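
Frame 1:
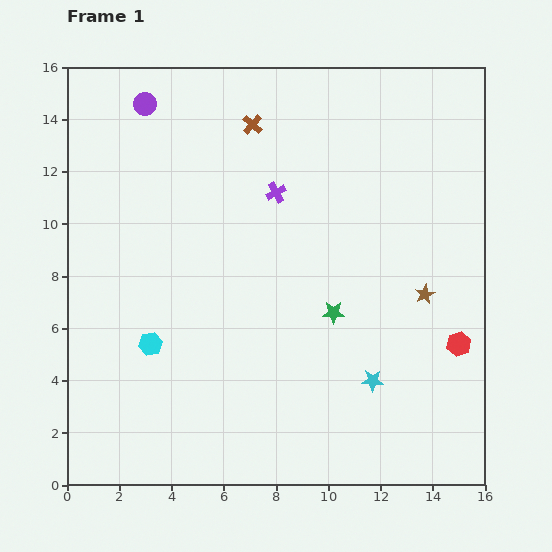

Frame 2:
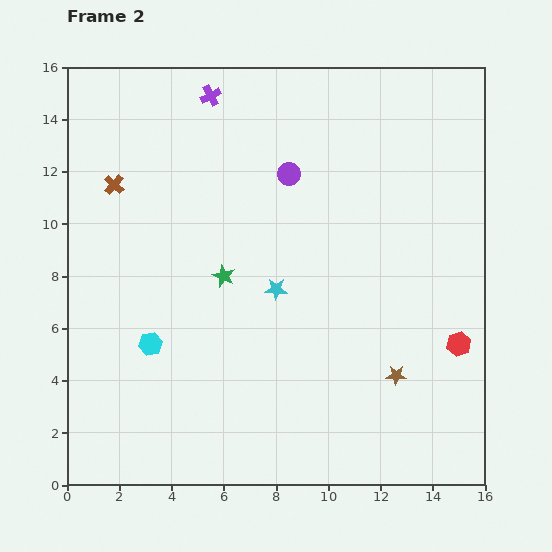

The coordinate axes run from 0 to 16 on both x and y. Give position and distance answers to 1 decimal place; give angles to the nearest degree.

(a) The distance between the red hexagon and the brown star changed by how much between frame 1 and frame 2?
+0.4

Distance in frame 1: 2.3. Distance in frame 2: 2.7.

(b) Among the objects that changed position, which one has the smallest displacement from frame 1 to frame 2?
the brown star

(moved 3.3)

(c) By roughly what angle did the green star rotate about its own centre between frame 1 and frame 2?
24° clockwise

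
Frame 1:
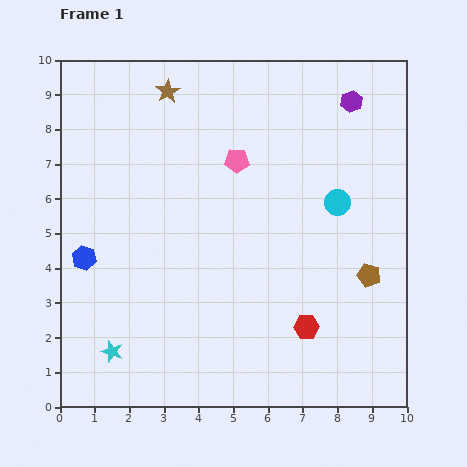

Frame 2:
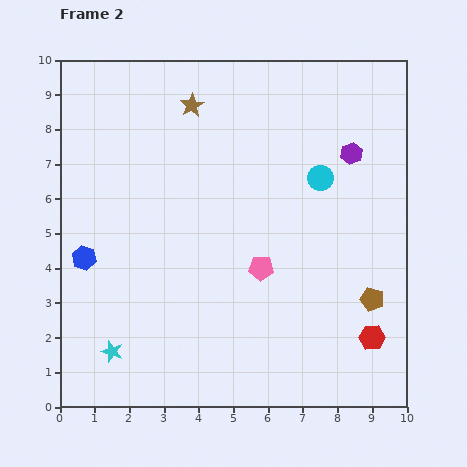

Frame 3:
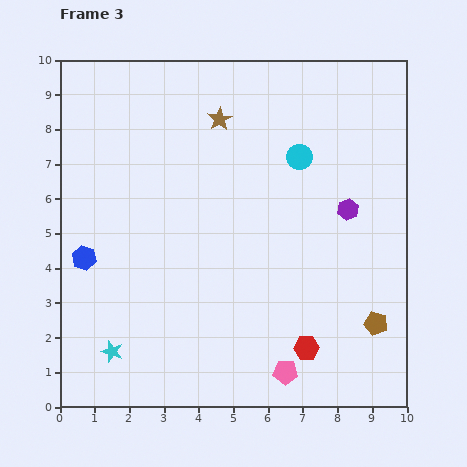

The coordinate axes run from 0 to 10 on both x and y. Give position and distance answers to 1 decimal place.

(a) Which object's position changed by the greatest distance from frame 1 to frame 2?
the pink pentagon

(moved 3.2; next 1.9)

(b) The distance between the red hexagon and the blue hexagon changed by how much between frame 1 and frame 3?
+0.2

Distance in frame 1: 6.7. Distance in frame 3: 6.9.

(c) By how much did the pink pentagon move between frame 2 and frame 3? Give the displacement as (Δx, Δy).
(0.7, -3.0)

The pink pentagon was at (5.8, 4.0) in frame 2 and (6.5, 1.0) in frame 3.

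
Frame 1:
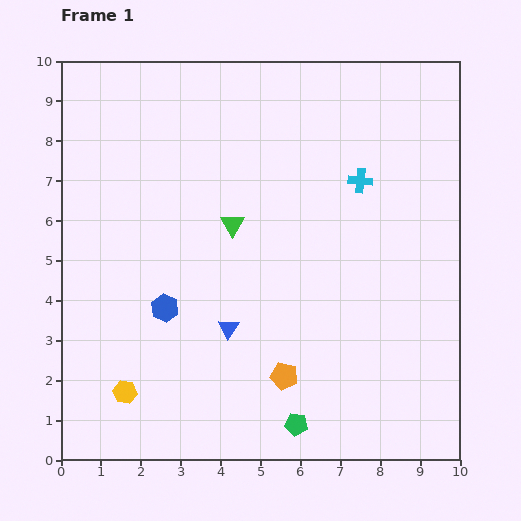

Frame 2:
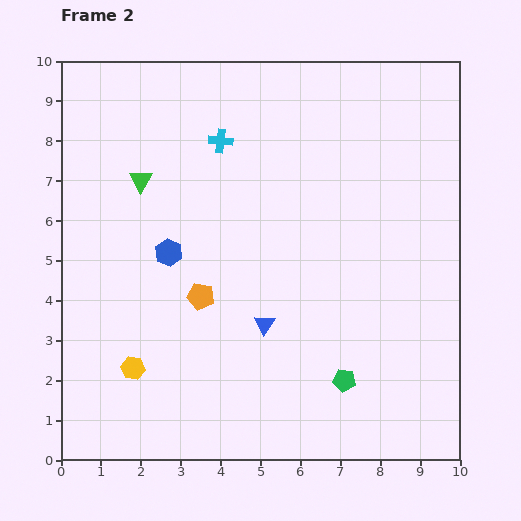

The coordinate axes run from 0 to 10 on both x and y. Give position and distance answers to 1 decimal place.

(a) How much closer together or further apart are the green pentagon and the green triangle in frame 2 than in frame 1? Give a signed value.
+1.9

Distance in frame 1: 5.2. Distance in frame 2: 7.1.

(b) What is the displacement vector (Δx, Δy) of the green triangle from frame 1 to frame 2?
(-2.3, 1.1)

The green triangle was at (4.3, 5.9) in frame 1 and (2.0, 7.0) in frame 2.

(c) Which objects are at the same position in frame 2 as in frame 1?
none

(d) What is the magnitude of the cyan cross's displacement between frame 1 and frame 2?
3.6

The cyan cross moved from (7.5, 7.0) to (4.0, 8.0), a distance of √(3.5² + 1.0²) ≈ 3.6.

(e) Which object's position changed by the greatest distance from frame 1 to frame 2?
the cyan cross

(moved 3.6; next 2.9)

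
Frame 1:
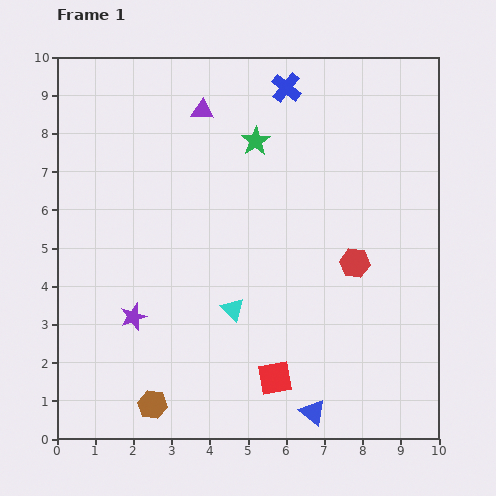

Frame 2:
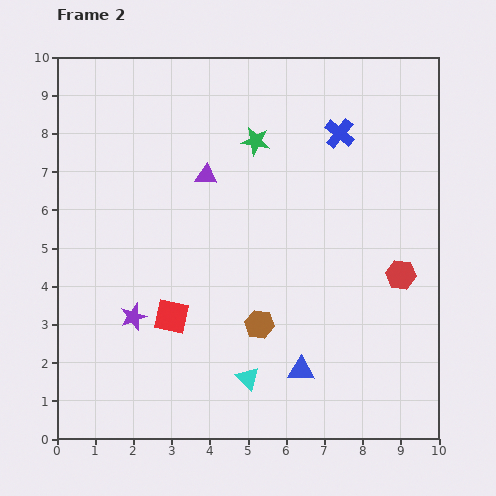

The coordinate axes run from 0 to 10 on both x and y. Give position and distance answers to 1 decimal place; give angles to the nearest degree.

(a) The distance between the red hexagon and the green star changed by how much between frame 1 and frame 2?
+1.1

Distance in frame 1: 4.1. Distance in frame 2: 5.2.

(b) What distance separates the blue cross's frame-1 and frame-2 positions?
1.8

The blue cross moved from (6.0, 9.2) to (7.4, 8.0), a distance of √(1.4² + 1.2²) ≈ 1.8.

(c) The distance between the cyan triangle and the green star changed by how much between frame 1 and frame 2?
+1.8

Distance in frame 1: 4.4. Distance in frame 2: 6.2.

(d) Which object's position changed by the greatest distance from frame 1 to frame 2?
the brown hexagon

(moved 3.5; next 3.1)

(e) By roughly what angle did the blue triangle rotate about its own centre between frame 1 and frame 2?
38° counter-clockwise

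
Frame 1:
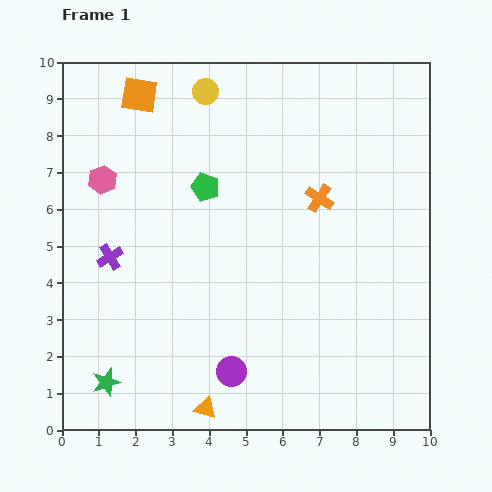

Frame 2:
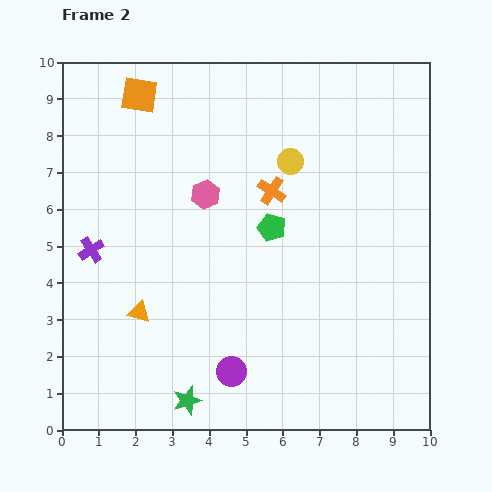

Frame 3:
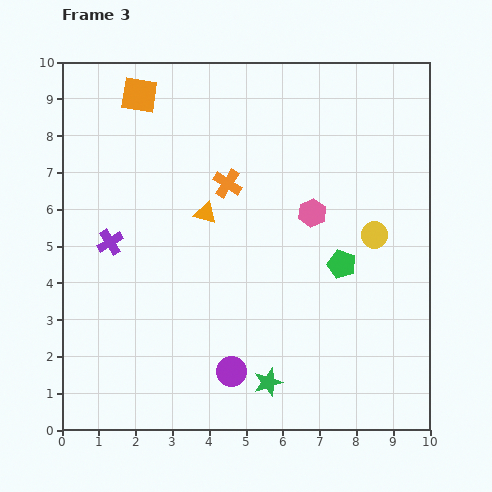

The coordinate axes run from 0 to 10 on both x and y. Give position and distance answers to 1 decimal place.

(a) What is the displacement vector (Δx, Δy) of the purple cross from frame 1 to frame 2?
(-0.5, 0.2)

The purple cross was at (1.3, 4.7) in frame 1 and (0.8, 4.9) in frame 2.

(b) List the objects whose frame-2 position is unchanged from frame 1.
the orange square, the purple circle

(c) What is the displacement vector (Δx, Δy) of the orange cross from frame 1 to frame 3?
(-2.5, 0.4)

The orange cross was at (7.0, 6.3) in frame 1 and (4.5, 6.7) in frame 3.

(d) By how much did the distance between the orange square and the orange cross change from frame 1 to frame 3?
-2.2

Distance in frame 1: 5.6. Distance in frame 3: 3.4.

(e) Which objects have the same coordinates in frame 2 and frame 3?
the orange square, the purple circle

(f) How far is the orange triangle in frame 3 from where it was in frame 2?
3.2

The orange triangle moved from (2.1, 3.2) to (3.9, 5.9), a distance of √(1.8² + 2.7²) ≈ 3.2.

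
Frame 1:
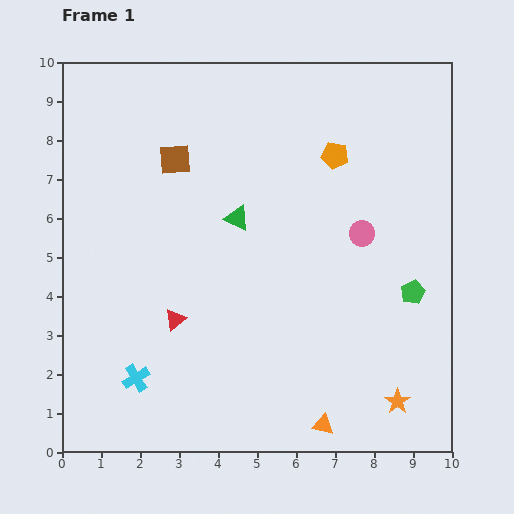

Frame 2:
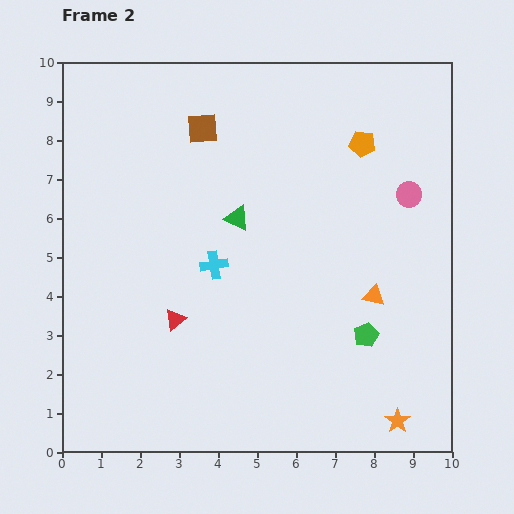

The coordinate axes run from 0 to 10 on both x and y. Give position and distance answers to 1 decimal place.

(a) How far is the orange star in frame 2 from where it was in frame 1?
0.5

The orange star moved from (8.6, 1.3) to (8.6, 0.8), a distance of √(0.0² + 0.5²) ≈ 0.5.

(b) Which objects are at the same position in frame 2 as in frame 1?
the red triangle, the green triangle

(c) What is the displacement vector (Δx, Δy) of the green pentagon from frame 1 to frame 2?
(-1.2, -1.1)

The green pentagon was at (9.0, 4.1) in frame 1 and (7.8, 3.0) in frame 2.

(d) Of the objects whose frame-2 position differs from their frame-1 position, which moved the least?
the orange star

(moved 0.5)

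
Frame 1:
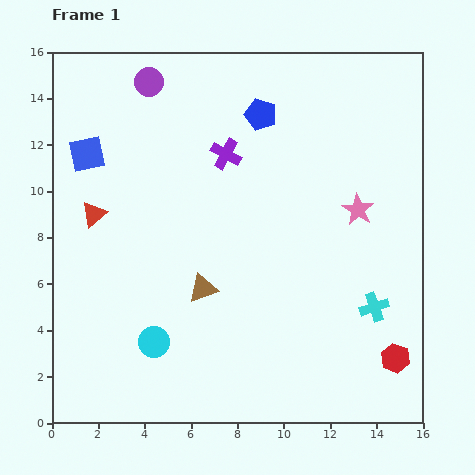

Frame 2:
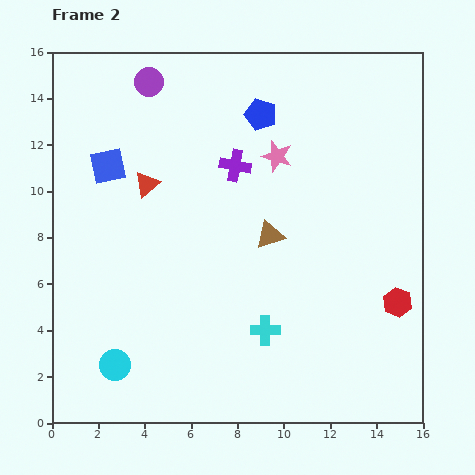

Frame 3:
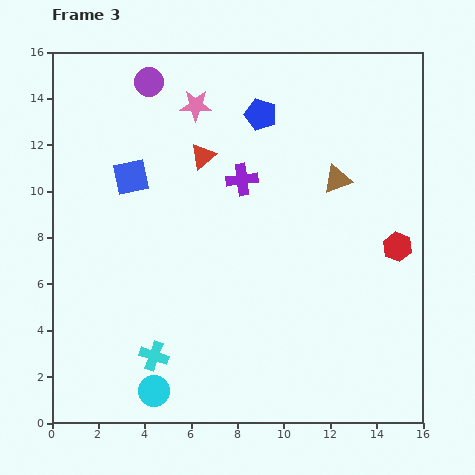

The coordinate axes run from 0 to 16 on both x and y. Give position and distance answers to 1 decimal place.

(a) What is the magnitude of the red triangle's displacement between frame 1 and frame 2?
2.6

The red triangle moved from (1.8, 9.0) to (4.1, 10.3), a distance of √(2.3² + 1.3²) ≈ 2.6.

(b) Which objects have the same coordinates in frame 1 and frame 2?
the purple circle, the blue pentagon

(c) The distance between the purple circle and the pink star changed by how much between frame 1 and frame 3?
-8.3

Distance in frame 1: 10.5. Distance in frame 3: 2.2.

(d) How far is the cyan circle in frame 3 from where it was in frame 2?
2.0

The cyan circle moved from (2.7, 2.5) to (4.4, 1.4), a distance of √(1.7² + 1.1²) ≈ 2.0.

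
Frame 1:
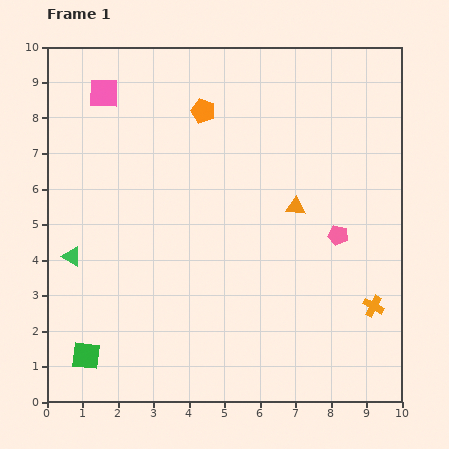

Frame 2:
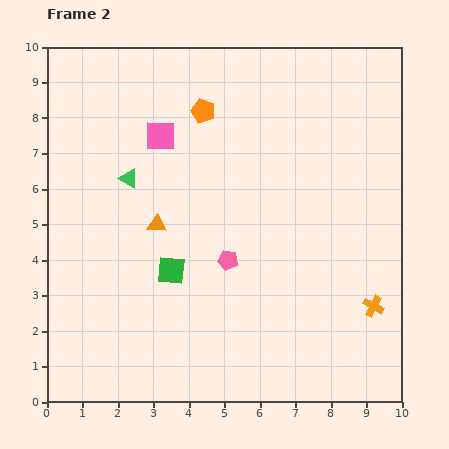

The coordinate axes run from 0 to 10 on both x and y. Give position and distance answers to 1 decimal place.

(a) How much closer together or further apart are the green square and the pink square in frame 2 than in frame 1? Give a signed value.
-3.6

Distance in frame 1: 7.4. Distance in frame 2: 3.8.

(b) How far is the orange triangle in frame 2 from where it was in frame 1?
3.9

The orange triangle moved from (7.0, 5.5) to (3.1, 5.0), a distance of √(3.9² + 0.5²) ≈ 3.9.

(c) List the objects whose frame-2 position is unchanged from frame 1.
the orange pentagon, the orange cross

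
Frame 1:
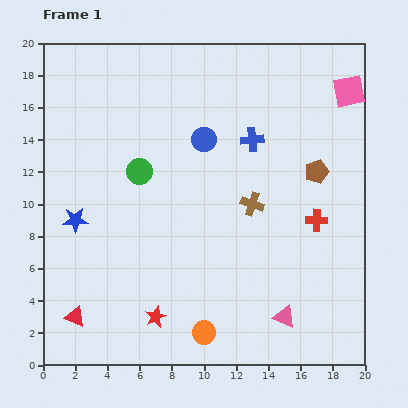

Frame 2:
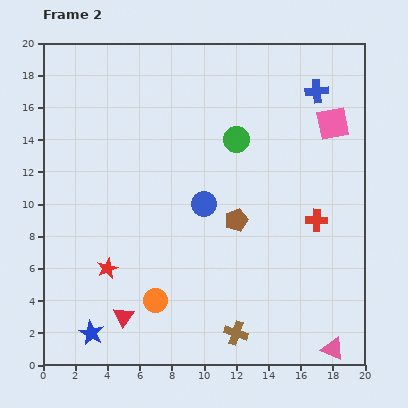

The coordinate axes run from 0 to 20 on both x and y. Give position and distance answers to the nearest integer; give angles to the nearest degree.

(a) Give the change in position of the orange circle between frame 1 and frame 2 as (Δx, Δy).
(-3, 2)

The orange circle was at (10, 2) in frame 1 and (7, 4) in frame 2.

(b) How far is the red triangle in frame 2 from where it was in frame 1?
3

The red triangle moved from (2, 3) to (5, 3), a distance of √(3² + 0²) ≈ 3.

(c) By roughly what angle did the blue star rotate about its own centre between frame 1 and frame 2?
30° clockwise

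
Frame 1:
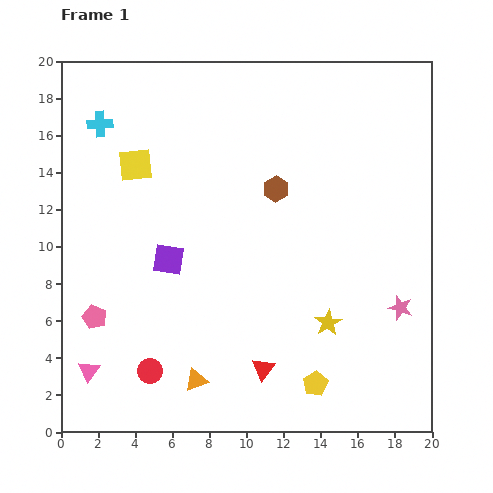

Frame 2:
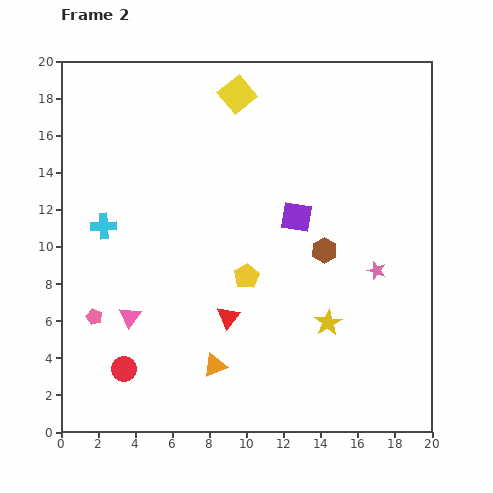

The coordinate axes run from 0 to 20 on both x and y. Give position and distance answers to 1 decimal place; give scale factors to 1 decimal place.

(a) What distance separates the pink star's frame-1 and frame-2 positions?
2.4

The pink star moved from (18.3, 6.7) to (17.0, 8.7), a distance of √(1.3² + 2.0²) ≈ 2.4.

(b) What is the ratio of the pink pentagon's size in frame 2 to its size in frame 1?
0.7×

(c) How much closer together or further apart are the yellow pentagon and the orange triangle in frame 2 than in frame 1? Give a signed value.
-1.3

Distance in frame 1: 6.4. Distance in frame 2: 5.1.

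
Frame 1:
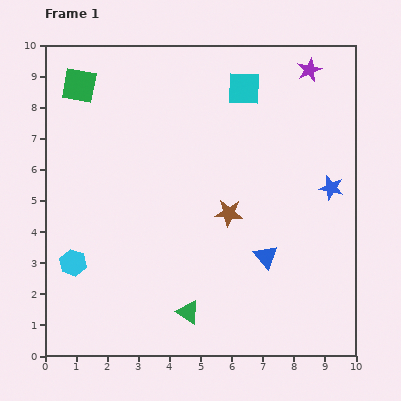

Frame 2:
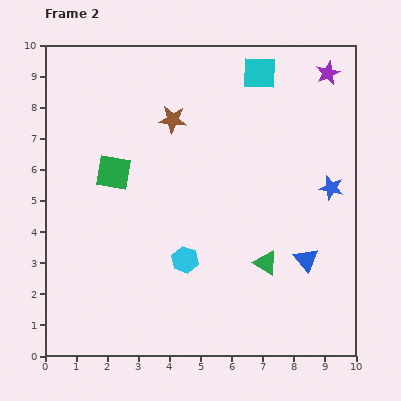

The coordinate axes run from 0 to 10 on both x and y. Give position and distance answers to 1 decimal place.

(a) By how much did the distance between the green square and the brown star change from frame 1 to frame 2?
-3.8

Distance in frame 1: 6.3. Distance in frame 2: 2.5.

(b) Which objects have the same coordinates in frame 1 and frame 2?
the blue star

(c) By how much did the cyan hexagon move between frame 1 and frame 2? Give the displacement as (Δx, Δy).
(3.6, 0.1)

The cyan hexagon was at (0.9, 3.0) in frame 1 and (4.5, 3.1) in frame 2.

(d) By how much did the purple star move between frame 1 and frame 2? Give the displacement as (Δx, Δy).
(0.6, -0.1)

The purple star was at (8.5, 9.2) in frame 1 and (9.1, 9.1) in frame 2.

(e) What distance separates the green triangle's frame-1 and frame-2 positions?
3.0

The green triangle moved from (4.6, 1.4) to (7.1, 3.0), a distance of √(2.5² + 1.6²) ≈ 3.0.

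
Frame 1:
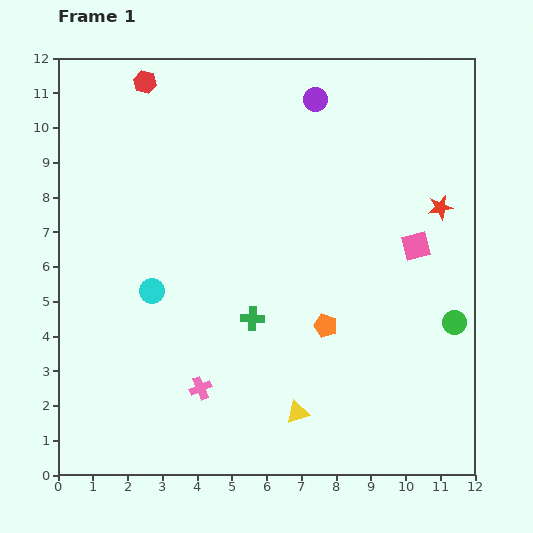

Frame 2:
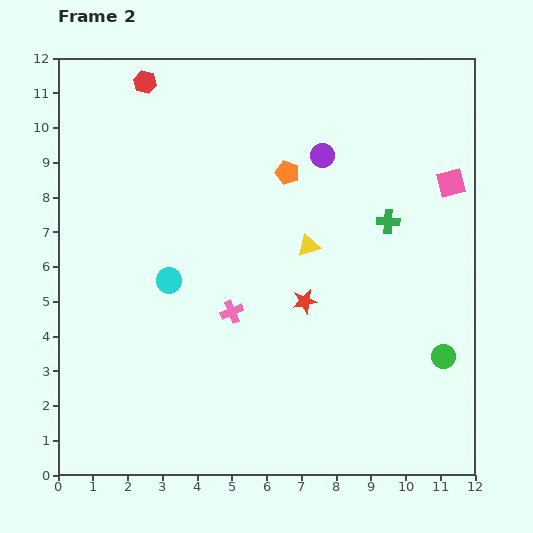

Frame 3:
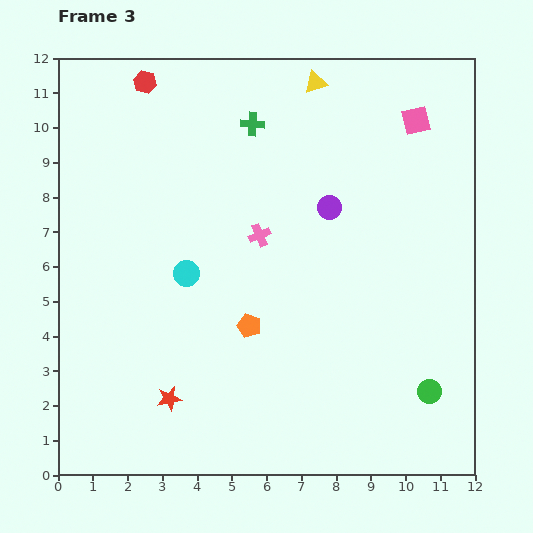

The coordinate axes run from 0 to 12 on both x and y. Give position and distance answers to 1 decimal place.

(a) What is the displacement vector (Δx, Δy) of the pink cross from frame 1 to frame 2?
(0.9, 2.2)

The pink cross was at (4.1, 2.5) in frame 1 and (5.0, 4.7) in frame 2.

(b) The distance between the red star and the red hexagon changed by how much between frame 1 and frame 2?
-1.4

Distance in frame 1: 9.2. Distance in frame 2: 7.8.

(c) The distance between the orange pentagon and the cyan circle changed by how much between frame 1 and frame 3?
-2.8

Distance in frame 1: 5.1. Distance in frame 3: 2.3.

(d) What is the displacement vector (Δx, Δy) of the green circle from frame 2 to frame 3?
(-0.4, -1.0)

The green circle was at (11.1, 3.4) in frame 2 and (10.7, 2.4) in frame 3.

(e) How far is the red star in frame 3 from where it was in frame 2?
4.8

The red star moved from (7.1, 5.0) to (3.2, 2.2), a distance of √(3.9² + 2.8²) ≈ 4.8.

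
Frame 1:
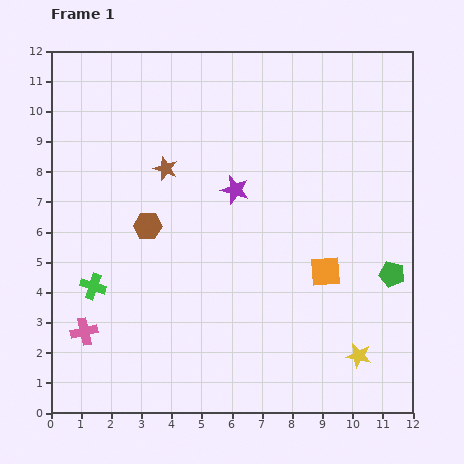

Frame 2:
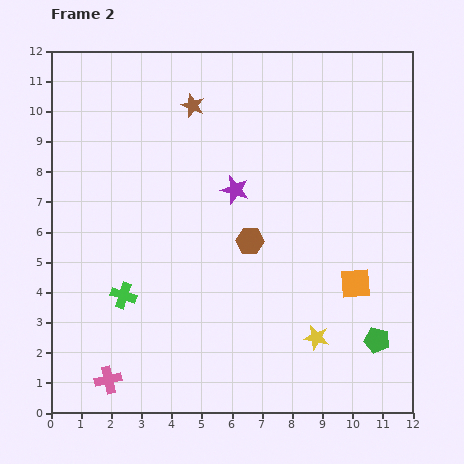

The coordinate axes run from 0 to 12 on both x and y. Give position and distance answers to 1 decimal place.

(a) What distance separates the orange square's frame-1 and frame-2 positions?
1.1

The orange square moved from (9.1, 4.7) to (10.1, 4.3), a distance of √(1.0² + 0.4²) ≈ 1.1.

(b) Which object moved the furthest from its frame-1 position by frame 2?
the brown hexagon

(moved 3.4; next 2.3)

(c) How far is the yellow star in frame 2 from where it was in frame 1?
1.5

The yellow star moved from (10.2, 1.9) to (8.8, 2.5), a distance of √(1.4² + 0.6²) ≈ 1.5.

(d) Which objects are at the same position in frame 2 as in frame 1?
the purple star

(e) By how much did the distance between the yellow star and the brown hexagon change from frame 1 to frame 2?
-4.3

Distance in frame 1: 8.2. Distance in frame 2: 3.9.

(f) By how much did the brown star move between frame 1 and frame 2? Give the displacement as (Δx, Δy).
(0.9, 2.1)

The brown star was at (3.8, 8.1) in frame 1 and (4.7, 10.2) in frame 2.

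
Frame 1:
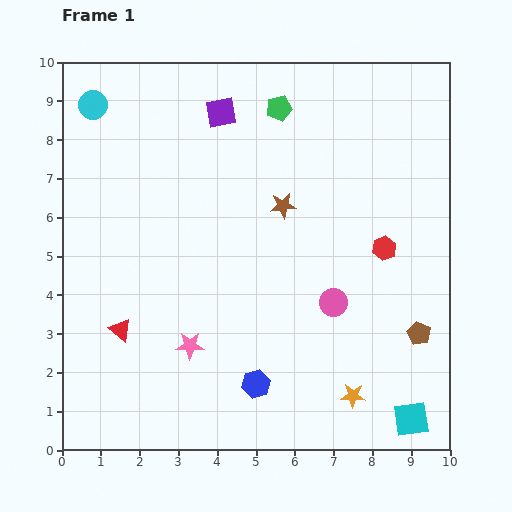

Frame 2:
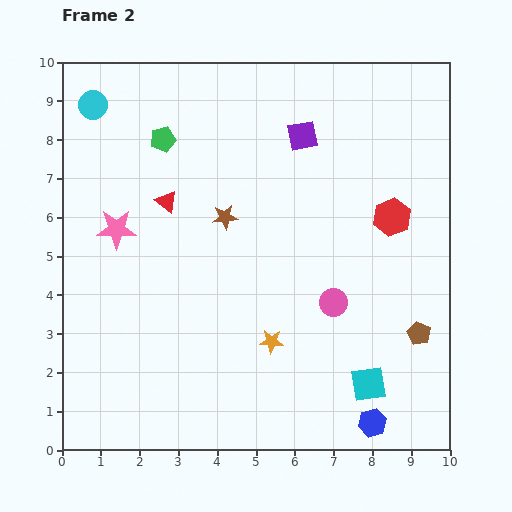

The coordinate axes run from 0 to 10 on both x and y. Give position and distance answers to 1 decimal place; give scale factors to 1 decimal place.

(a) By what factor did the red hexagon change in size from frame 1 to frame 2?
1.5×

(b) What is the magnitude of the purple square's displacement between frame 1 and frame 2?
2.2

The purple square moved from (4.1, 8.7) to (6.2, 8.1), a distance of √(2.1² + 0.6²) ≈ 2.2.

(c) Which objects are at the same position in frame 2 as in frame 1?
the brown pentagon, the cyan circle, the pink circle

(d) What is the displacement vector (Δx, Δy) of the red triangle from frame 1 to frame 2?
(1.2, 3.3)

The red triangle was at (1.5, 3.1) in frame 1 and (2.7, 6.4) in frame 2.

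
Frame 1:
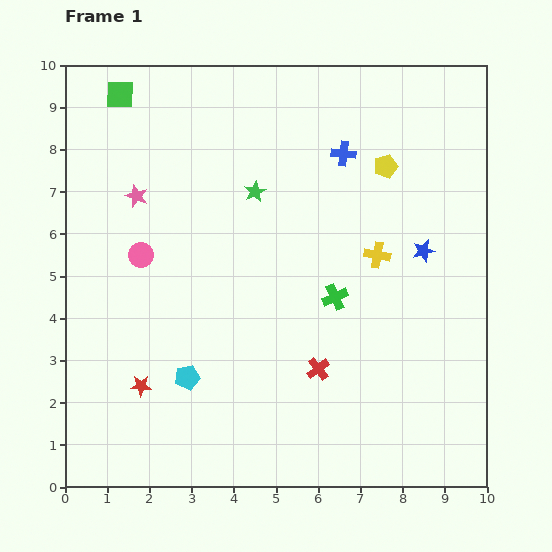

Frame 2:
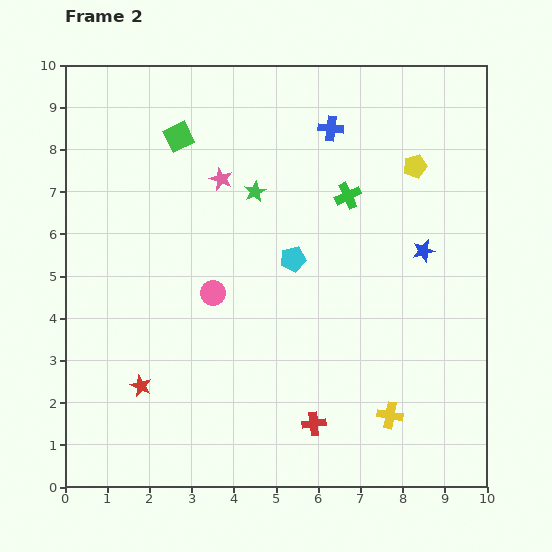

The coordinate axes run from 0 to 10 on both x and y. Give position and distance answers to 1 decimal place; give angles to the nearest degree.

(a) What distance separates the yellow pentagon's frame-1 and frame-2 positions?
0.7

The yellow pentagon moved from (7.6, 7.6) to (8.3, 7.6), a distance of √(0.7² + 0.0²) ≈ 0.7.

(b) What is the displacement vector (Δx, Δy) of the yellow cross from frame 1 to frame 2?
(0.3, -3.8)

The yellow cross was at (7.4, 5.5) in frame 1 and (7.7, 1.7) in frame 2.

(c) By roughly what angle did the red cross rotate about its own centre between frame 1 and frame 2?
30° clockwise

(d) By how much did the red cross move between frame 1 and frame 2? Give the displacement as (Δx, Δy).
(-0.1, -1.3)

The red cross was at (6.0, 2.8) in frame 1 and (5.9, 1.5) in frame 2.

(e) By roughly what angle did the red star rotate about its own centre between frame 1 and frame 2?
20° clockwise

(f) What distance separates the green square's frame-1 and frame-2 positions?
1.7

The green square moved from (1.3, 9.3) to (2.7, 8.3), a distance of √(1.4² + 1.0²) ≈ 1.7.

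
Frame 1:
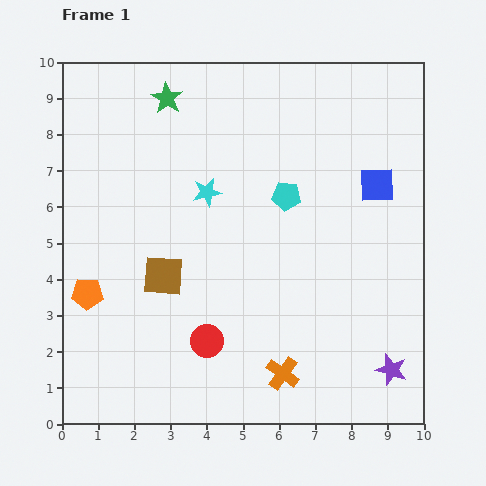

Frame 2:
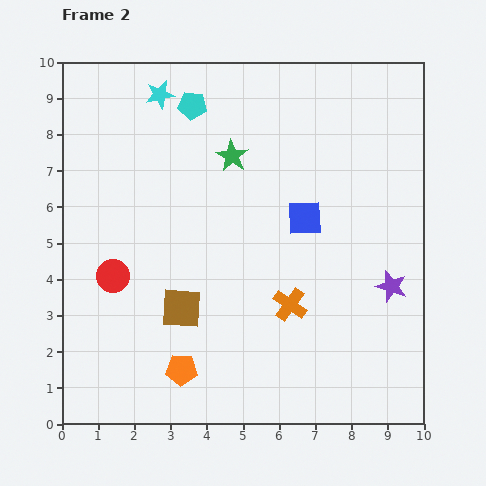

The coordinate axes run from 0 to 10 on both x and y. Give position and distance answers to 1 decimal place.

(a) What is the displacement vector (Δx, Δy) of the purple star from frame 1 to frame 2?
(0.0, 2.3)

The purple star was at (9.1, 1.5) in frame 1 and (9.1, 3.8) in frame 2.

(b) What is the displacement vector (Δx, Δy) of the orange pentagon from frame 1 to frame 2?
(2.6, -2.1)

The orange pentagon was at (0.7, 3.6) in frame 1 and (3.3, 1.5) in frame 2.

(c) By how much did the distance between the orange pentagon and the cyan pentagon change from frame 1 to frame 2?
+1.2

Distance in frame 1: 6.1. Distance in frame 2: 7.3.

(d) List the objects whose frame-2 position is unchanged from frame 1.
none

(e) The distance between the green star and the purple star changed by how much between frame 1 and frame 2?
-4.0

Distance in frame 1: 9.7. Distance in frame 2: 5.7.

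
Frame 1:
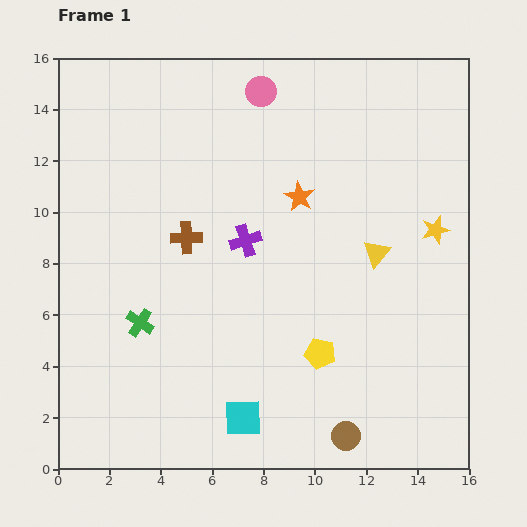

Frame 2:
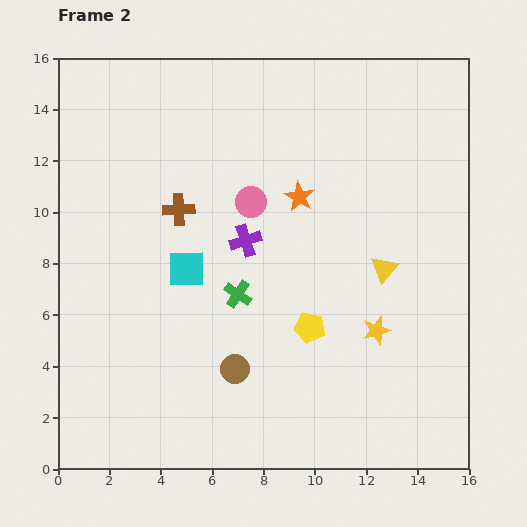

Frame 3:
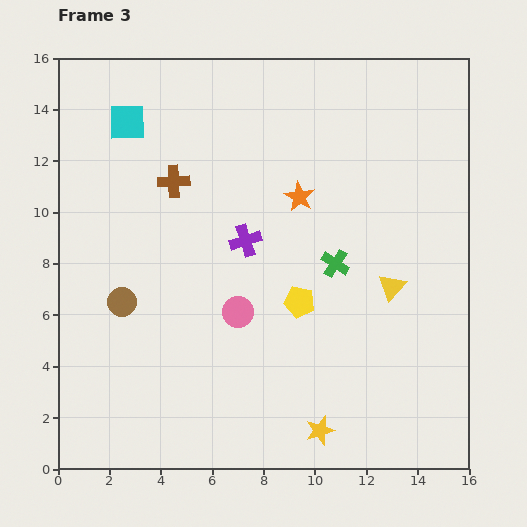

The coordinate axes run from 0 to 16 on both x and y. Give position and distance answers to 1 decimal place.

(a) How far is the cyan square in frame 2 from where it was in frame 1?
6.2

The cyan square moved from (7.2, 2.0) to (5.0, 7.8), a distance of √(2.2² + 5.8²) ≈ 6.2.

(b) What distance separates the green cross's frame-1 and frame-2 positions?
4.0

The green cross moved from (3.2, 5.7) to (7.0, 6.8), a distance of √(3.8² + 1.1²) ≈ 4.0.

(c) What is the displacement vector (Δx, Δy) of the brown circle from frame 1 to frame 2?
(-4.3, 2.6)

The brown circle was at (11.2, 1.3) in frame 1 and (6.9, 3.9) in frame 2.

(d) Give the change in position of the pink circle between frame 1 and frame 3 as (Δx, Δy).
(-0.9, -8.6)

The pink circle was at (7.9, 14.7) in frame 1 and (7.0, 6.1) in frame 3.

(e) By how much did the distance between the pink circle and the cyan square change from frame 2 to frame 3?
+5.0

Distance in frame 2: 3.6. Distance in frame 3: 8.6.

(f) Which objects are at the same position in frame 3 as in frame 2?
the purple cross, the orange star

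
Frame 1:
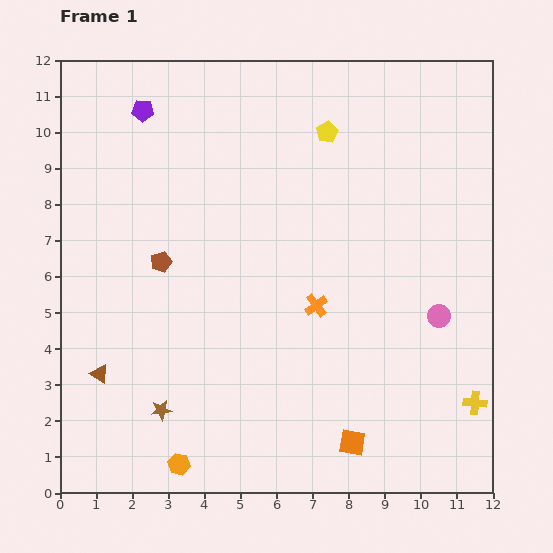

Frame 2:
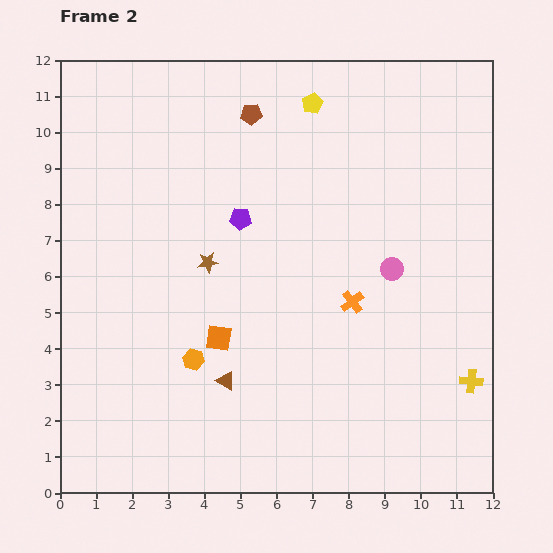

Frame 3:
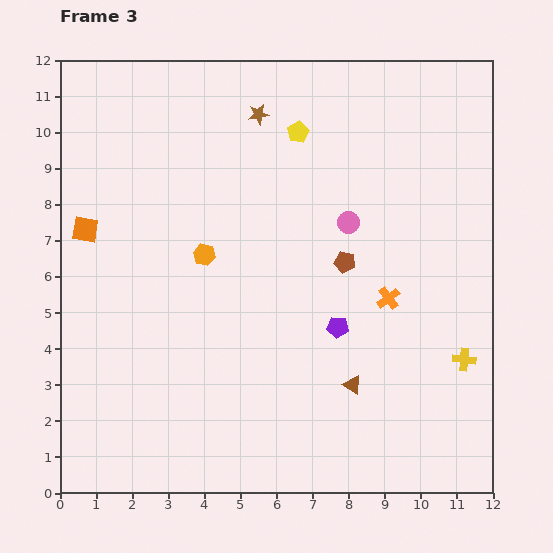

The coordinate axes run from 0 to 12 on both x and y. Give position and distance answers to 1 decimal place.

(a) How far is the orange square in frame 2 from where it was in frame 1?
4.7

The orange square moved from (8.1, 1.4) to (4.4, 4.3), a distance of √(3.7² + 2.9²) ≈ 4.7.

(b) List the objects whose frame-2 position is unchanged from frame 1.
none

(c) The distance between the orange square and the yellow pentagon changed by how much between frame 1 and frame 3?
-2.1

Distance in frame 1: 8.6. Distance in frame 3: 6.5.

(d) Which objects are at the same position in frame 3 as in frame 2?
none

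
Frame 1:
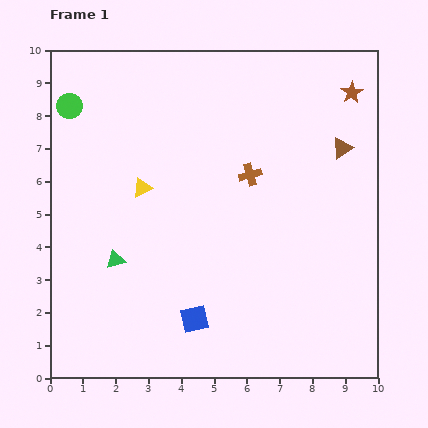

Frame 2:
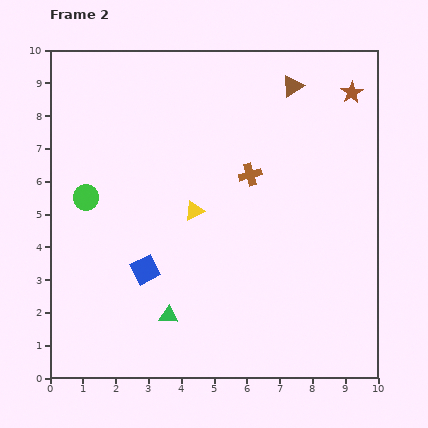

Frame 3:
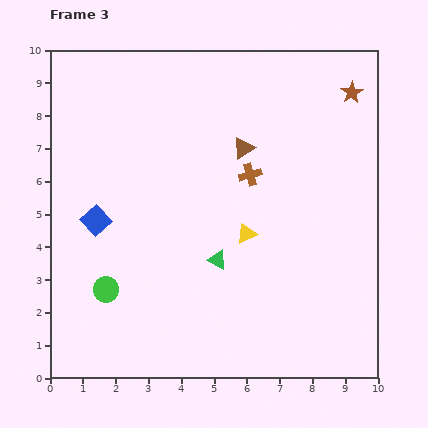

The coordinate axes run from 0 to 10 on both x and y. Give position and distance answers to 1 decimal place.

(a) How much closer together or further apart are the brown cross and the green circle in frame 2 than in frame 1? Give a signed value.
-0.9

Distance in frame 1: 5.9. Distance in frame 2: 5.0.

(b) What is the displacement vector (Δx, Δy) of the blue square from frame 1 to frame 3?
(-3.0, 3.0)

The blue square was at (4.4, 1.8) in frame 1 and (1.4, 4.8) in frame 3.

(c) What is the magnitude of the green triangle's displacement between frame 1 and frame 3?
3.1

The green triangle moved from (2.0, 3.6) to (5.1, 3.6), a distance of √(3.1² + 0.0²) ≈ 3.1.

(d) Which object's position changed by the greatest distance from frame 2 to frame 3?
the green circle

(moved 2.9; next 2.4)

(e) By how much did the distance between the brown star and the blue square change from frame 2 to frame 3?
+0.4

Distance in frame 2: 8.3. Distance in frame 3: 8.7.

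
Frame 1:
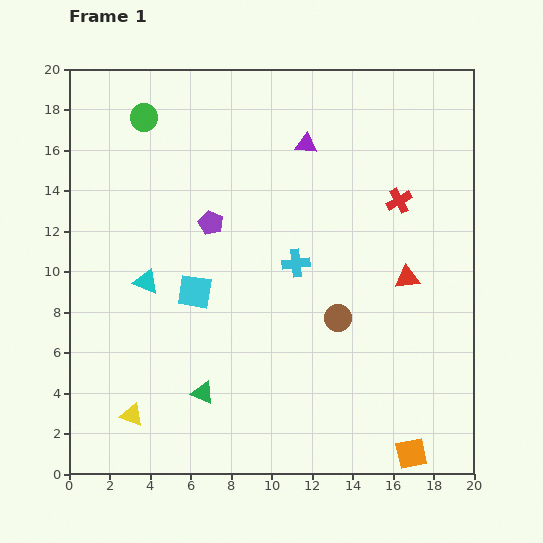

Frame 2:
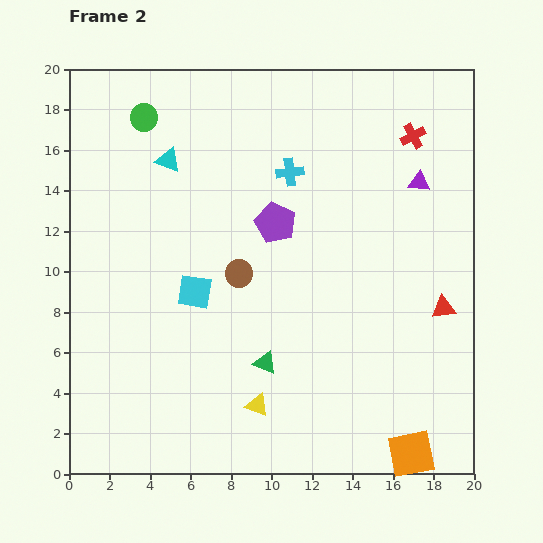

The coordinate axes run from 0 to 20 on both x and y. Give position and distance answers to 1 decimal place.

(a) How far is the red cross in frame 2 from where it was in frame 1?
3.3

The red cross moved from (16.3, 13.5) to (17.0, 16.7), a distance of √(0.7² + 3.2²) ≈ 3.3.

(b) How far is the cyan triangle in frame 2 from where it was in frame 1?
6.1

The cyan triangle moved from (3.8, 9.5) to (4.9, 15.5), a distance of √(1.1² + 6.0²) ≈ 6.1.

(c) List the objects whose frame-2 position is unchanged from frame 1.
the green circle, the orange square, the cyan square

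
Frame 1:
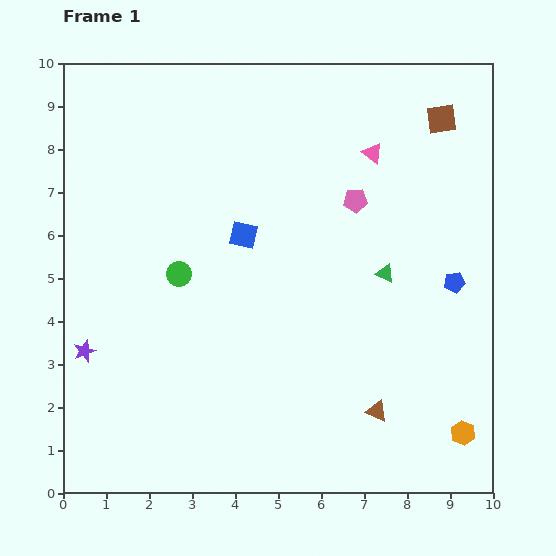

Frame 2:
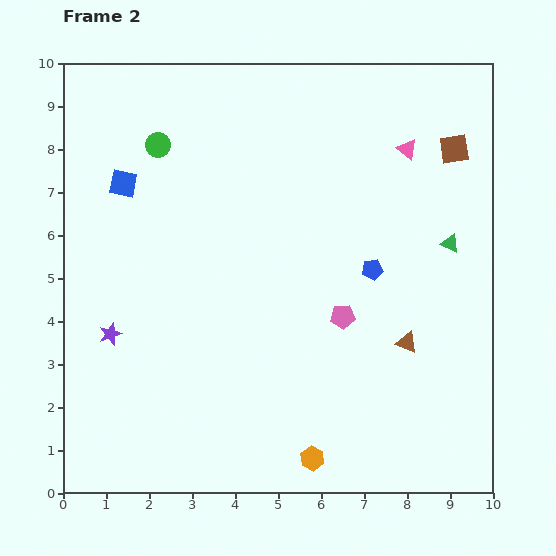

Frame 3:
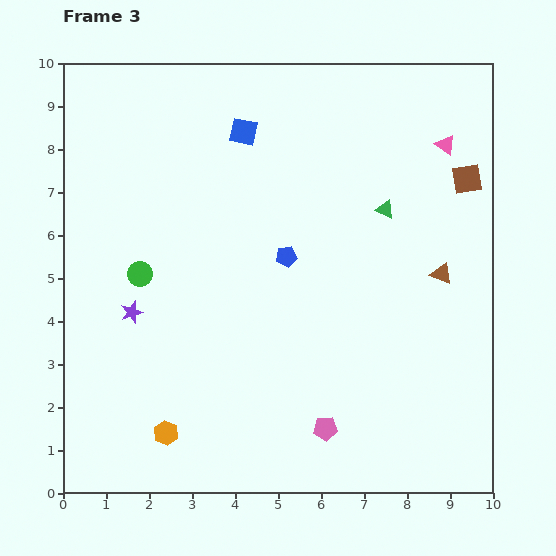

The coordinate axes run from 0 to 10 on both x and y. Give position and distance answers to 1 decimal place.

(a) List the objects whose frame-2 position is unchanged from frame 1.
none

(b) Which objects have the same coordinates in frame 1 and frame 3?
none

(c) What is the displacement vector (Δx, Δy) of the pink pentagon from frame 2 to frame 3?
(-0.4, -2.6)

The pink pentagon was at (6.5, 4.1) in frame 2 and (6.1, 1.5) in frame 3.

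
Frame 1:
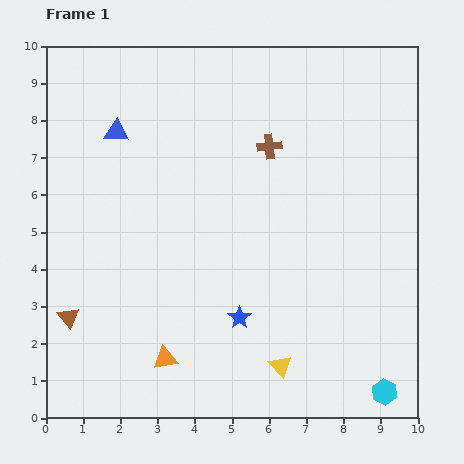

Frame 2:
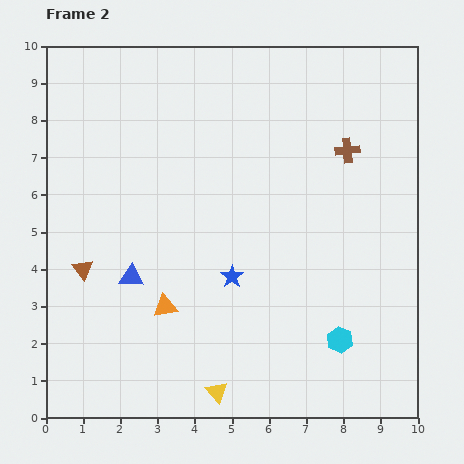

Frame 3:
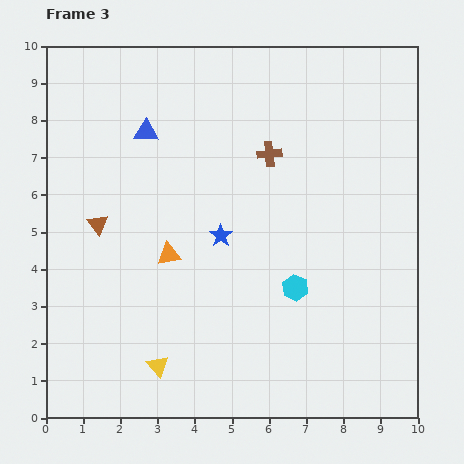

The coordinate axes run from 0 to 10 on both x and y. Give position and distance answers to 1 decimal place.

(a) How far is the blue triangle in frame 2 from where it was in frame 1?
3.9

The blue triangle moved from (1.9, 7.7) to (2.3, 3.8), a distance of √(0.4² + 3.9²) ≈ 3.9.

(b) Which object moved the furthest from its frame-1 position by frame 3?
the cyan hexagon

(moved 3.7; next 3.3)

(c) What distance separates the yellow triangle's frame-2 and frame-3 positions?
1.7

The yellow triangle moved from (4.6, 0.7) to (3.0, 1.4), a distance of √(1.6² + 0.7²) ≈ 1.7.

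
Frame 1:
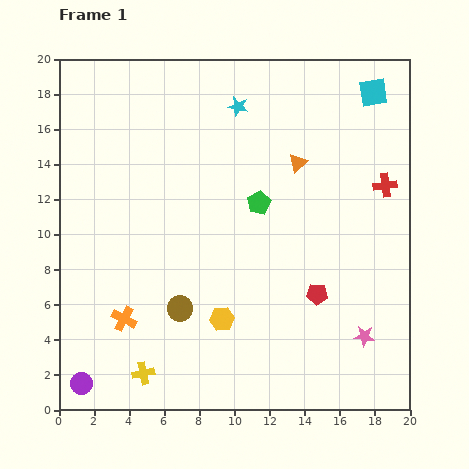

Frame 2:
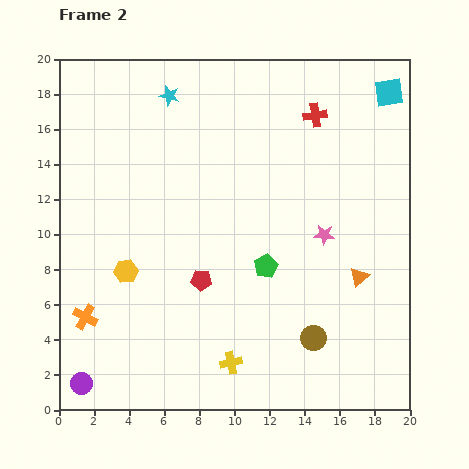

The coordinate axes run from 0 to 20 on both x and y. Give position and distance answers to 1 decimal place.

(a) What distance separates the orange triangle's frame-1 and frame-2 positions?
7.4

The orange triangle moved from (13.6, 14.1) to (17.1, 7.6), a distance of √(3.5² + 6.5²) ≈ 7.4.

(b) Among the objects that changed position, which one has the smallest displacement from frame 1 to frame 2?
the cyan square

(moved 0.9)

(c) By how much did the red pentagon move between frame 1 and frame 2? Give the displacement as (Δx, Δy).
(-6.6, 0.8)

The red pentagon was at (14.7, 6.6) in frame 1 and (8.1, 7.4) in frame 2.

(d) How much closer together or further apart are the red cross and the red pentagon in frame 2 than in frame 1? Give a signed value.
+4.1

Distance in frame 1: 7.3. Distance in frame 2: 11.4.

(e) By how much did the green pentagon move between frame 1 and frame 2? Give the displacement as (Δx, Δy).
(0.4, -3.6)

The green pentagon was at (11.4, 11.8) in frame 1 and (11.8, 8.2) in frame 2.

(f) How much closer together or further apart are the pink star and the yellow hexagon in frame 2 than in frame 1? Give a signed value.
+3.3

Distance in frame 1: 8.2. Distance in frame 2: 11.5.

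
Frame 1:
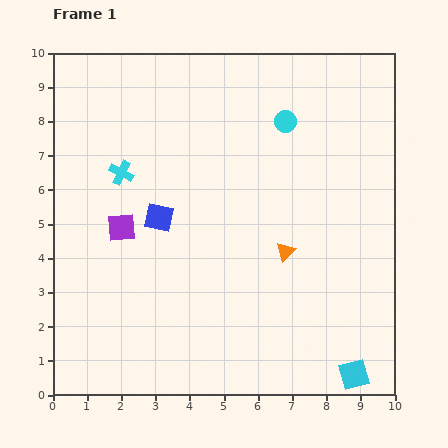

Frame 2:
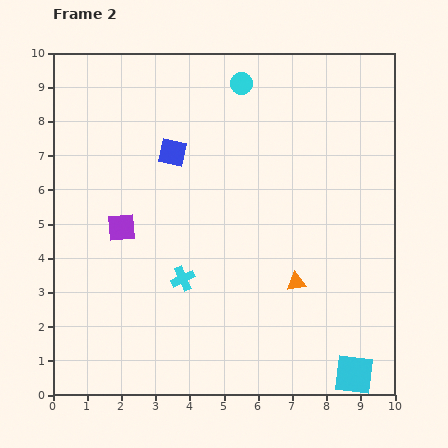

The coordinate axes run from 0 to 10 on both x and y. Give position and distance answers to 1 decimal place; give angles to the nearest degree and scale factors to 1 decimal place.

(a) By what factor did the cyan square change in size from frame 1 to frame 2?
1.4×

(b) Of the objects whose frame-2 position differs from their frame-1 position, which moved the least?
the orange triangle

(moved 0.9)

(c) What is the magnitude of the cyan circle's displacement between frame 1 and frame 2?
1.7

The cyan circle moved from (6.8, 8.0) to (5.5, 9.1), a distance of √(1.3² + 1.1²) ≈ 1.7.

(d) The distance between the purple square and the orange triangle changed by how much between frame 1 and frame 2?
+0.4

Distance in frame 1: 4.9. Distance in frame 2: 5.3.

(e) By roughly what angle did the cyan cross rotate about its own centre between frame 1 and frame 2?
38° clockwise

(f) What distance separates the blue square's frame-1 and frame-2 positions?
1.9

The blue square moved from (3.1, 5.2) to (3.5, 7.1), a distance of √(0.4² + 1.9²) ≈ 1.9.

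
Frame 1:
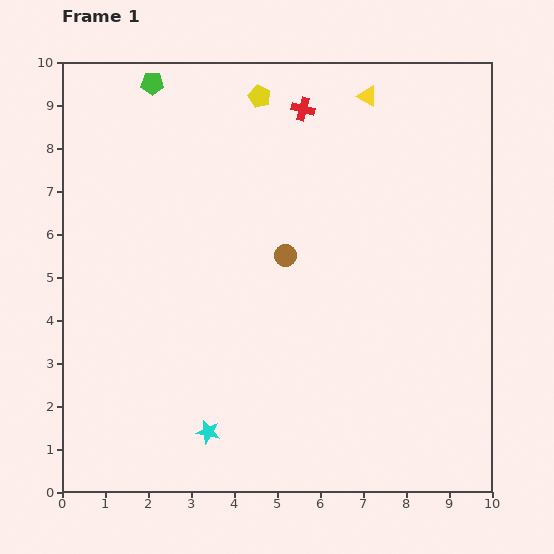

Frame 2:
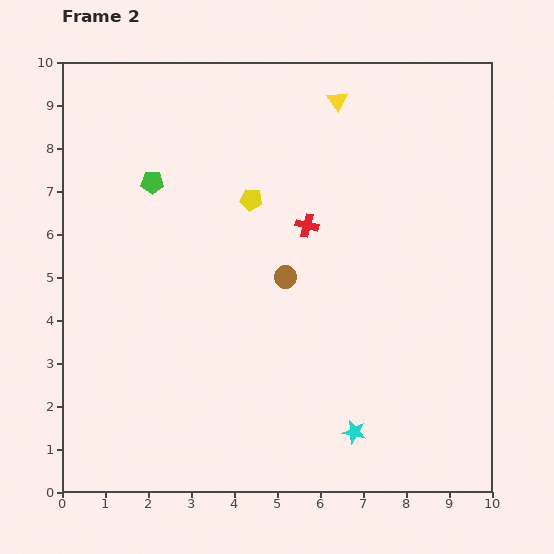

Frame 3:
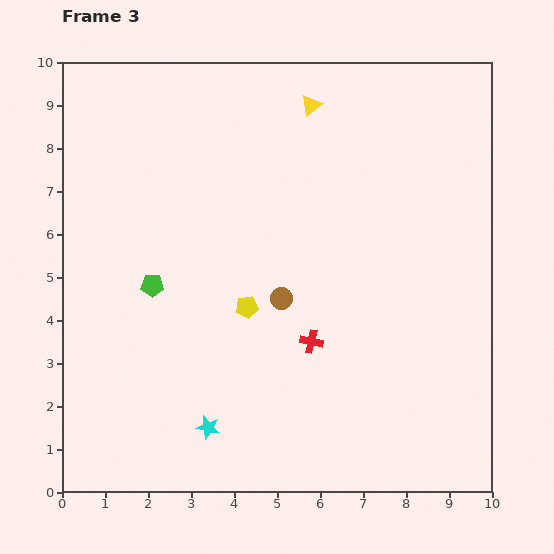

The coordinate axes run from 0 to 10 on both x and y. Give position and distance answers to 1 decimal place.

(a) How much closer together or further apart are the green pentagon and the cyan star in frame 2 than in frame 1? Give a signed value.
-0.7

Distance in frame 1: 8.2. Distance in frame 2: 7.5.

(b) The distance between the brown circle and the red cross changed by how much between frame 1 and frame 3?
-2.2

Distance in frame 1: 3.4. Distance in frame 3: 1.2.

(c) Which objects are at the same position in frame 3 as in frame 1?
none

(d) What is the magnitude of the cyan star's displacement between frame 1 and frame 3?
0.1

The cyan star moved from (3.4, 1.4) to (3.4, 1.5), a distance of √(0.0² + 0.1²) ≈ 0.1.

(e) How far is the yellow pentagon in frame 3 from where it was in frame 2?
2.5

The yellow pentagon moved from (4.4, 6.8) to (4.3, 4.3), a distance of √(0.1² + 2.5²) ≈ 2.5.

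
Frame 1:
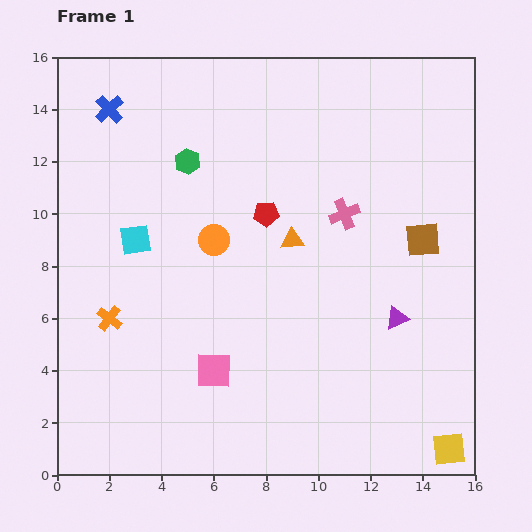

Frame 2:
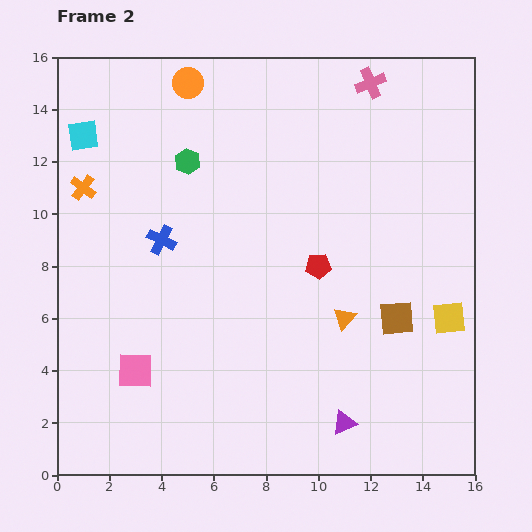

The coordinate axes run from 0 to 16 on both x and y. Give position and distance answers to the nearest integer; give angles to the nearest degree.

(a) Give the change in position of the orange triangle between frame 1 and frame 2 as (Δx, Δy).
(2, -3)

The orange triangle was at (9, 9) in frame 1 and (11, 6) in frame 2.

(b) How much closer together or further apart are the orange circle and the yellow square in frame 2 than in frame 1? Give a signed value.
+1

Distance in frame 1: 12. Distance in frame 2: 13.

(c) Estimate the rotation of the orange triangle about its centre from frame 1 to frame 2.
44° counter-clockwise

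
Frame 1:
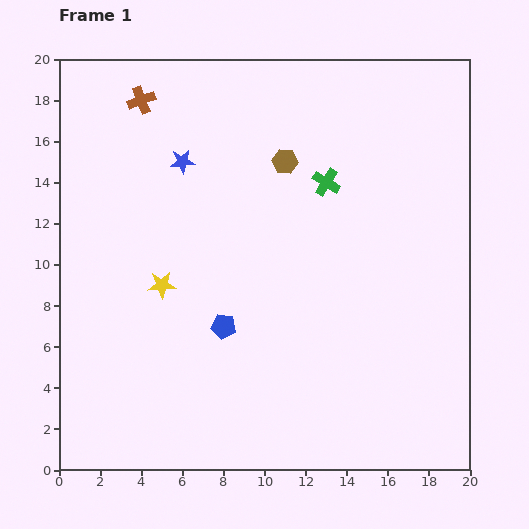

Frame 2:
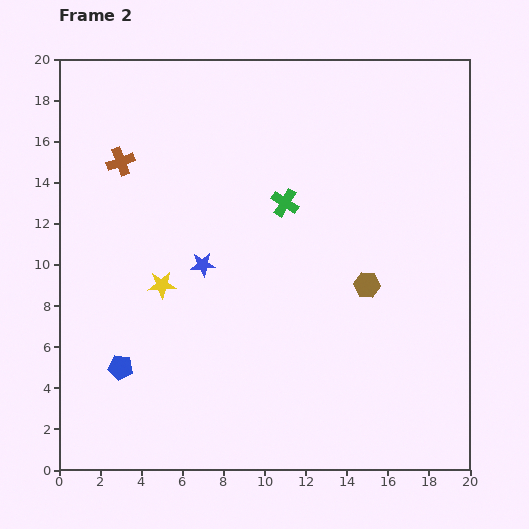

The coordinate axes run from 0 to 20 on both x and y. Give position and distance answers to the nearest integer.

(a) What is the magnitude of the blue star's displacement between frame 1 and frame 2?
5

The blue star moved from (6, 15) to (7, 10), a distance of √(1² + 5²) ≈ 5.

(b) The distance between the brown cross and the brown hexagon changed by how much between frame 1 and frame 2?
+5

Distance in frame 1: 8. Distance in frame 2: 13.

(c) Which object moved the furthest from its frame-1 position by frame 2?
the brown hexagon

(moved 7; next 5)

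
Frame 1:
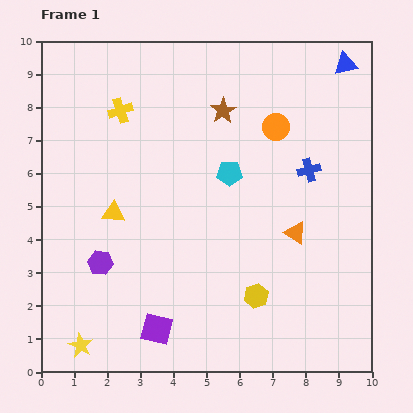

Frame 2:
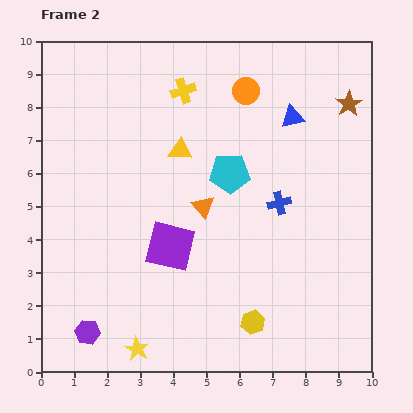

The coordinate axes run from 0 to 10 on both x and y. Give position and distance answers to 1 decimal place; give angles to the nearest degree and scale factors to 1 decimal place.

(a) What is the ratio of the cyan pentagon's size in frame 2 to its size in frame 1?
1.6×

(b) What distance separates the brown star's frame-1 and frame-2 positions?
3.8

The brown star moved from (5.5, 7.9) to (9.3, 8.1), a distance of √(3.8² + 0.2²) ≈ 3.8.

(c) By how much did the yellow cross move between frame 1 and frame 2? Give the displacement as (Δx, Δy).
(1.9, 0.6)

The yellow cross was at (2.4, 7.9) in frame 1 and (4.3, 8.5) in frame 2.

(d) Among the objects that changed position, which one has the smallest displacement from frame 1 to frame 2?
the yellow hexagon

(moved 0.8)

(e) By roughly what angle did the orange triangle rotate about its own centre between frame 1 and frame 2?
17° clockwise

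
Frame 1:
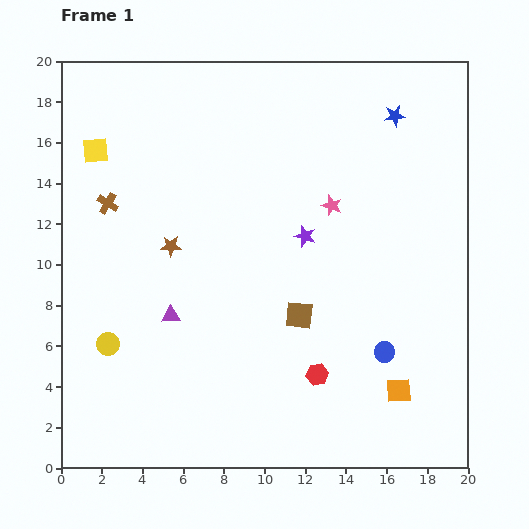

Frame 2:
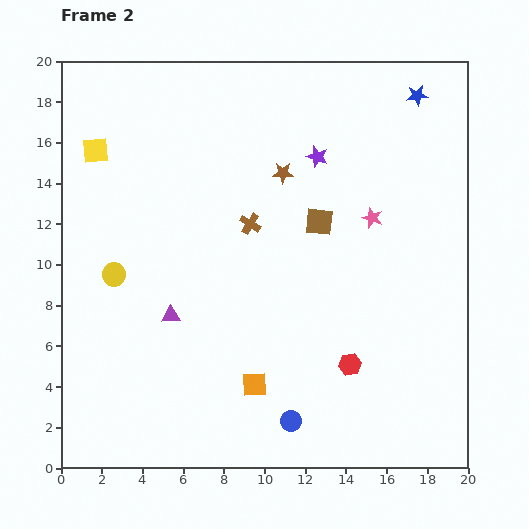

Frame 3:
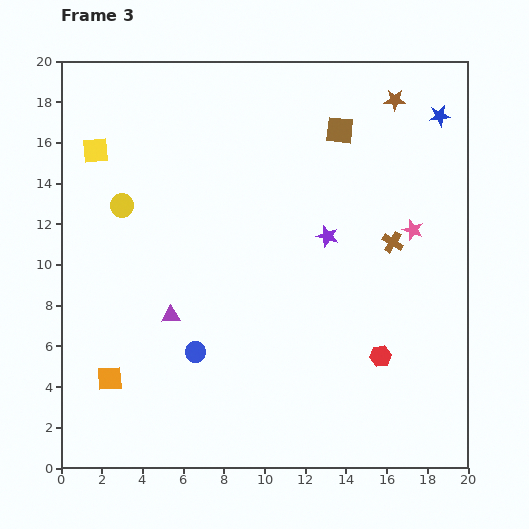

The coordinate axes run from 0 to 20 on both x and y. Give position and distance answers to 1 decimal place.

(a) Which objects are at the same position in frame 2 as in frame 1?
the yellow square, the purple triangle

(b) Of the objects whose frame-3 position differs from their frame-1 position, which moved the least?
the purple star

(moved 1.1)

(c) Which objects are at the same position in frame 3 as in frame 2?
the yellow square, the purple triangle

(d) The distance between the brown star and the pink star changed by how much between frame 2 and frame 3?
+1.6

Distance in frame 2: 4.9. Distance in frame 3: 6.5.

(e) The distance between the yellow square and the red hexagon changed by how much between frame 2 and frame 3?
+1.0

Distance in frame 2: 16.3. Distance in frame 3: 17.3.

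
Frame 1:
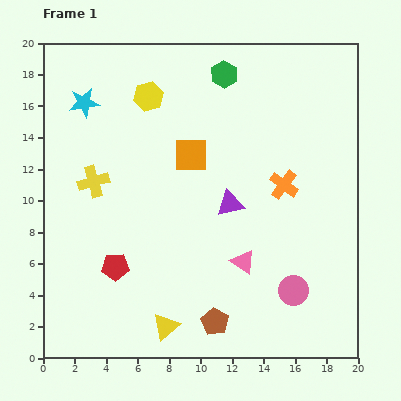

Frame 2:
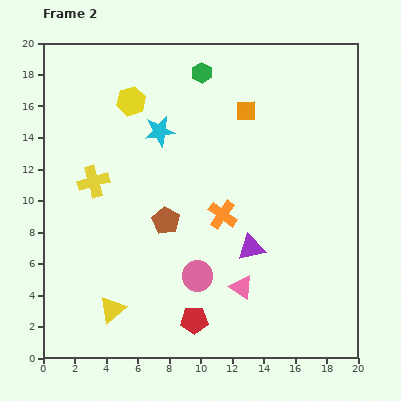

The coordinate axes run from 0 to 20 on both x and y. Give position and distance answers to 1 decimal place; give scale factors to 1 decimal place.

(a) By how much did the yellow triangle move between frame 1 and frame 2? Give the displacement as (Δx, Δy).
(-3.4, 1.1)

The yellow triangle was at (7.8, 2.0) in frame 1 and (4.4, 3.1) in frame 2.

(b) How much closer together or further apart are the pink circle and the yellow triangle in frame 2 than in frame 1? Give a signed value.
-2.6

Distance in frame 1: 8.4. Distance in frame 2: 5.8.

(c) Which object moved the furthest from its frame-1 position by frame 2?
the brown pentagon

(moved 7.1; next 6.2)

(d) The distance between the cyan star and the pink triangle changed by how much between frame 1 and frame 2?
-3.1

Distance in frame 1: 14.3. Distance in frame 2: 11.2.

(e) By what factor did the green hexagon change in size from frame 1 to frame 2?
0.8×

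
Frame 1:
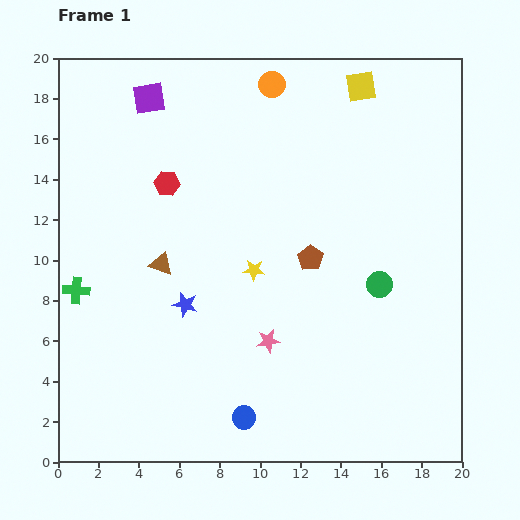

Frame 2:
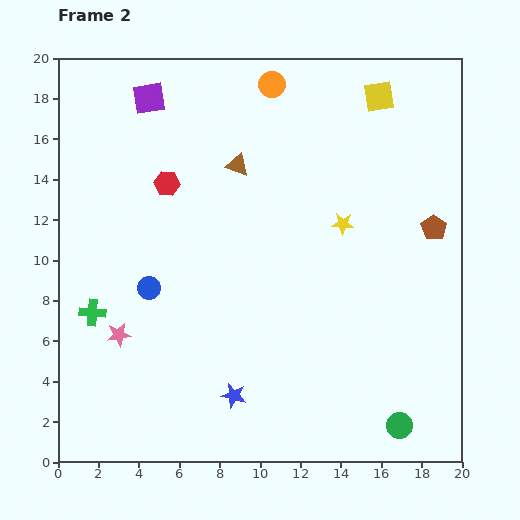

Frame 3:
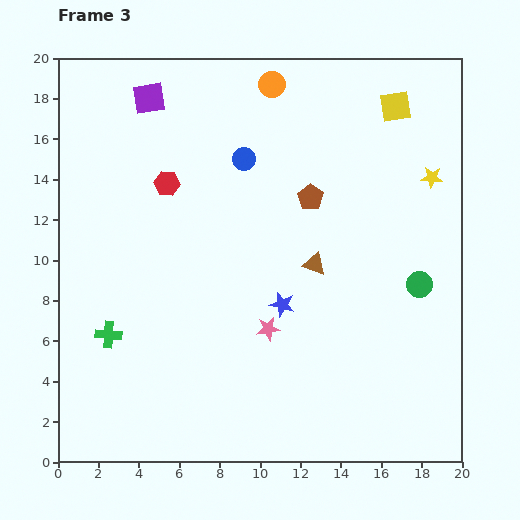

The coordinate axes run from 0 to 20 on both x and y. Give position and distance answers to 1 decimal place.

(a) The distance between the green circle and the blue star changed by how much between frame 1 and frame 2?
-1.4

Distance in frame 1: 9.7. Distance in frame 2: 8.3.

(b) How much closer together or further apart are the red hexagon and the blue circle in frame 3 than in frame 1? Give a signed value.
-8.2

Distance in frame 1: 12.2. Distance in frame 3: 4.0.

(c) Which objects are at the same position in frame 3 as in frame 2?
the orange circle, the purple square, the red hexagon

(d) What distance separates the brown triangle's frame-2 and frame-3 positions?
6.2

The brown triangle moved from (8.9, 14.7) to (12.7, 9.8), a distance of √(3.8² + 4.9²) ≈ 6.2.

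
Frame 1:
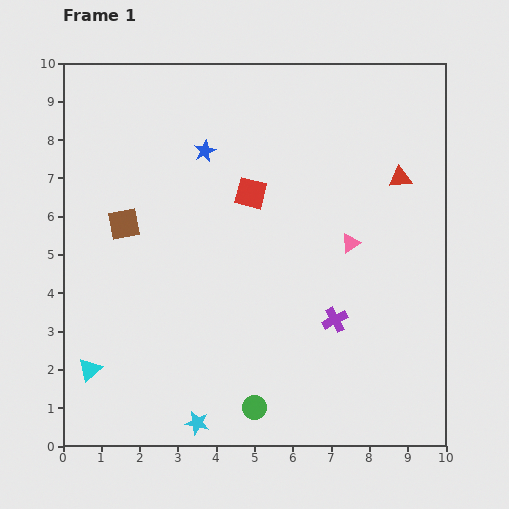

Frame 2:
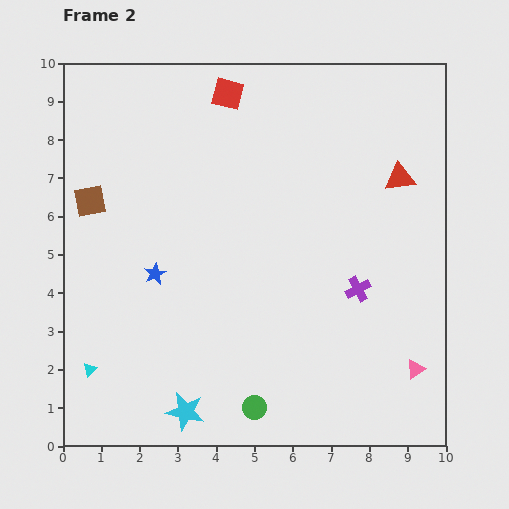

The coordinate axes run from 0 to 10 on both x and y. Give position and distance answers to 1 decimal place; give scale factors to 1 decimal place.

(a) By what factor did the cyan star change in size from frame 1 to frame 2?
1.6×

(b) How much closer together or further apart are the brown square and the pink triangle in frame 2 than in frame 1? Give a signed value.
+3.7

Distance in frame 1: 5.9. Distance in frame 2: 9.6.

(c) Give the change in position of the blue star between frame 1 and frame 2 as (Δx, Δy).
(-1.3, -3.2)

The blue star was at (3.7, 7.7) in frame 1 and (2.4, 4.5) in frame 2.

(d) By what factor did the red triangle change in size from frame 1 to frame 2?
1.4×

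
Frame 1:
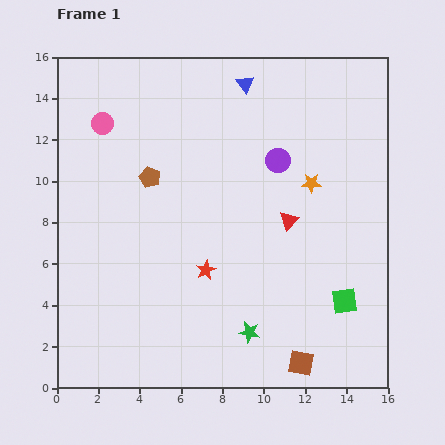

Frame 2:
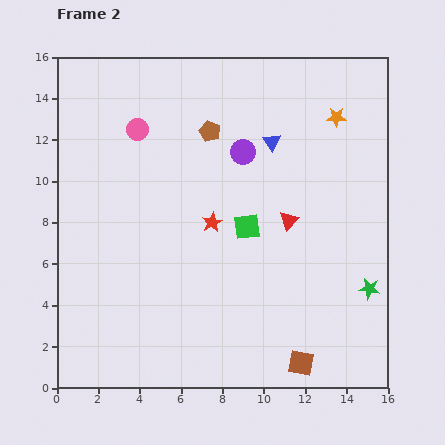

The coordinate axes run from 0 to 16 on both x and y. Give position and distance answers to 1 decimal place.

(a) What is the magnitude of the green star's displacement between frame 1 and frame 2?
6.2

The green star moved from (9.3, 2.7) to (15.1, 4.8), a distance of √(5.8² + 2.1²) ≈ 6.2.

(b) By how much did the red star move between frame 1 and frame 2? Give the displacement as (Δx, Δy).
(0.3, 2.3)

The red star was at (7.2, 5.7) in frame 1 and (7.5, 8.0) in frame 2.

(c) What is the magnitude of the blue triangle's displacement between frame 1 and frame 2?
3.1

The blue triangle moved from (9.1, 14.7) to (10.4, 11.9), a distance of √(1.3² + 2.8²) ≈ 3.1.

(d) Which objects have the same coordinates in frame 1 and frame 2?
the red triangle, the brown square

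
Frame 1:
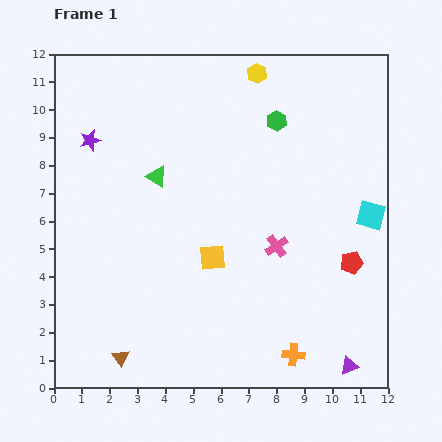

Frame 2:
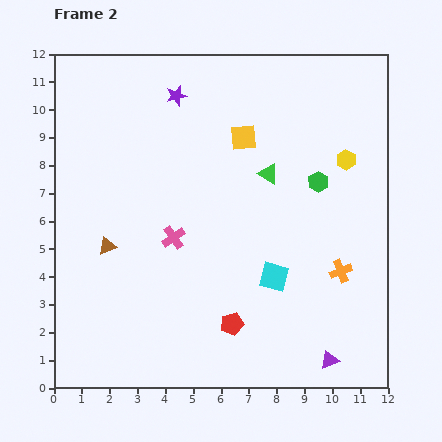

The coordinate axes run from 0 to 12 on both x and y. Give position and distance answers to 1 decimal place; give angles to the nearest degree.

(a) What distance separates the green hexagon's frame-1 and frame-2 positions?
2.7

The green hexagon moved from (8.0, 9.6) to (9.5, 7.4), a distance of √(1.5² + 2.2²) ≈ 2.7.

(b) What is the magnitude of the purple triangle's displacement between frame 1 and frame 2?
0.7

The purple triangle moved from (10.6, 0.8) to (9.9, 1.0), a distance of √(0.7² + 0.2²) ≈ 0.7.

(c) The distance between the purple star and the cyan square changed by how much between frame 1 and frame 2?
-3.1

Distance in frame 1: 10.5. Distance in frame 2: 7.4.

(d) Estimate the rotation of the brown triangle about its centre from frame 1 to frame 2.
45° clockwise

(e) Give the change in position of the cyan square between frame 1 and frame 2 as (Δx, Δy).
(-3.5, -2.2)

The cyan square was at (11.4, 6.2) in frame 1 and (7.9, 4.0) in frame 2.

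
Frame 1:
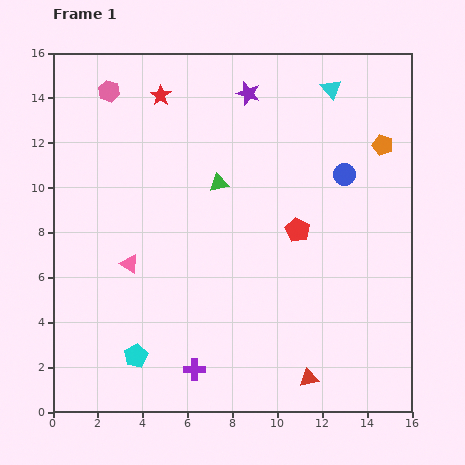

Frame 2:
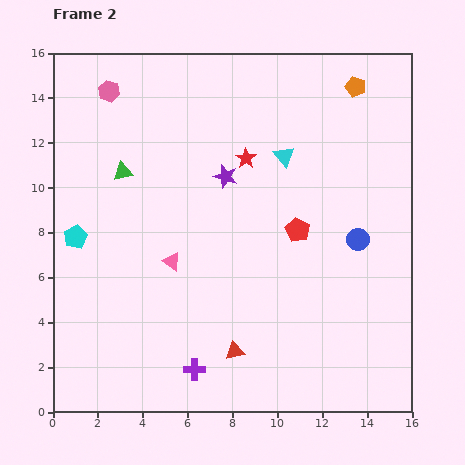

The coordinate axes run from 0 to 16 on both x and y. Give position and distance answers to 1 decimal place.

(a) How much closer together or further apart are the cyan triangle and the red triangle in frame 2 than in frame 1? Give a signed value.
-3.9

Distance in frame 1: 12.9. Distance in frame 2: 9.0.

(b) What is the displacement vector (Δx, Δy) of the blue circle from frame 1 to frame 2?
(0.6, -2.9)

The blue circle was at (13.0, 10.6) in frame 1 and (13.6, 7.7) in frame 2.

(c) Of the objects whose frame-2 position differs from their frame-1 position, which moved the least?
the pink triangle

(moved 1.9)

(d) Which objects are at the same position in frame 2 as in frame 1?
the pink hexagon, the red pentagon, the purple cross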